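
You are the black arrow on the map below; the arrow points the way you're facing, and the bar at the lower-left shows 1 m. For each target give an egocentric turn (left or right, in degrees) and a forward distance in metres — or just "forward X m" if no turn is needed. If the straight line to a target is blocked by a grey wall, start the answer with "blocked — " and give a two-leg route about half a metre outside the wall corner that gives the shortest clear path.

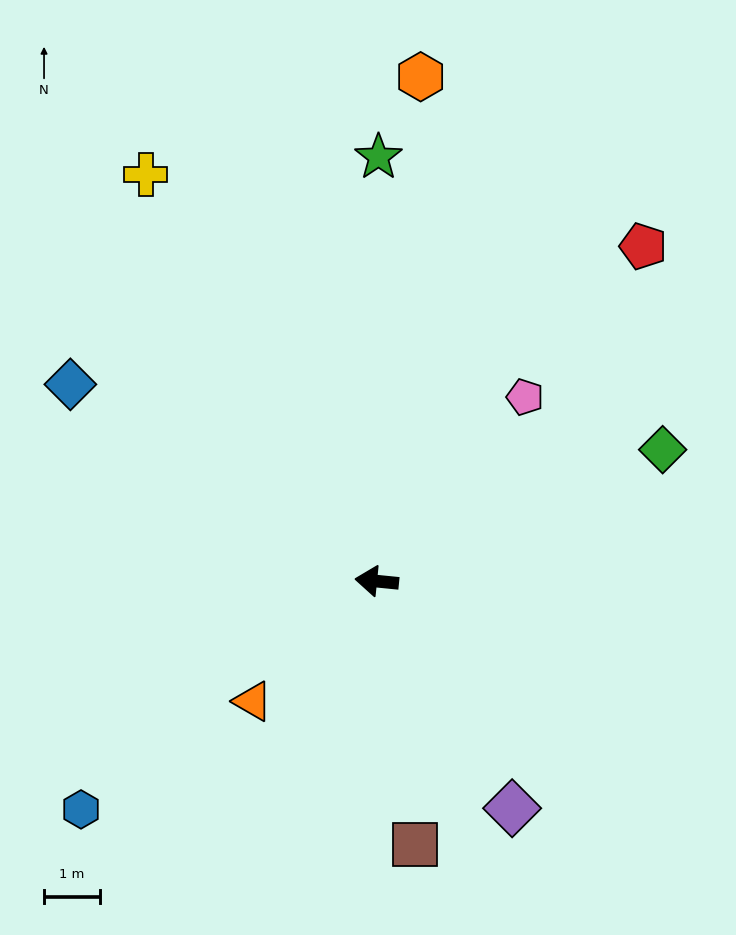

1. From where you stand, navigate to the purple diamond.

turn left 127°, forward 4.7 m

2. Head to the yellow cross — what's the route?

turn right 55°, forward 8.4 m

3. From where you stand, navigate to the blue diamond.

turn right 27°, forward 6.5 m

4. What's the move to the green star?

turn right 85°, forward 7.6 m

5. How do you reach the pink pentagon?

turn right 123°, forward 4.2 m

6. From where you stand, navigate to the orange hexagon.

turn right 89°, forward 9.1 m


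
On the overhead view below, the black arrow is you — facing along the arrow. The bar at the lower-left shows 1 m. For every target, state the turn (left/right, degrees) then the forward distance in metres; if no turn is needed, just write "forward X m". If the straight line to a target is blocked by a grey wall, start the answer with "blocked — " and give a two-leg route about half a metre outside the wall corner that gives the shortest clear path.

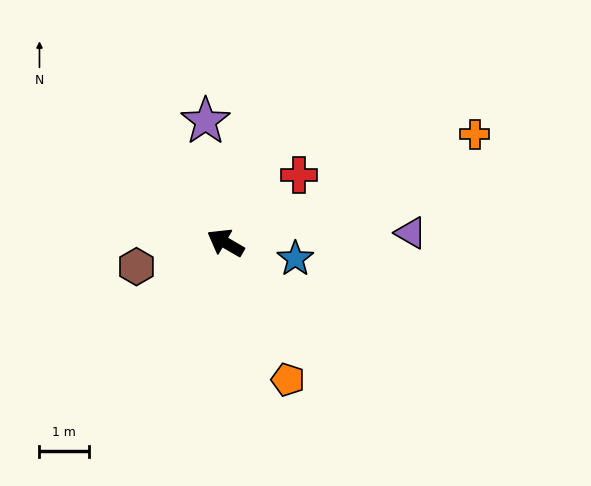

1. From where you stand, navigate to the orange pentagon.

turn left 145°, forward 3.1 m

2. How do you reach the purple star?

turn right 51°, forward 2.5 m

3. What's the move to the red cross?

turn right 107°, forward 2.0 m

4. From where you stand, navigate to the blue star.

turn right 163°, forward 1.5 m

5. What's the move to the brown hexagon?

turn left 45°, forward 1.9 m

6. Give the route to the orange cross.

turn right 126°, forward 5.5 m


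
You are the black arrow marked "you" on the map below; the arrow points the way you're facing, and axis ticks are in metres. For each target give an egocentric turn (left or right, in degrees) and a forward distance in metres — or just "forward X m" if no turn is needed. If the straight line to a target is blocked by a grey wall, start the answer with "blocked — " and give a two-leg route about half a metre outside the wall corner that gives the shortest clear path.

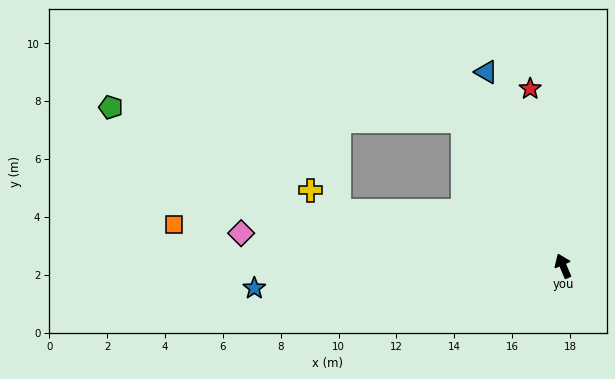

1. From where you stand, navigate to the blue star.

turn left 71°, forward 10.7 m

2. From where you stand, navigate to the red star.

turn right 12°, forward 6.2 m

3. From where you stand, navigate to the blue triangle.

forward 7.2 m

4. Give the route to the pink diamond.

turn left 61°, forward 11.2 m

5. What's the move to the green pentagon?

blocked — turn left 12°, forward 6.1 m, then turn left 53°, forward 12.2 m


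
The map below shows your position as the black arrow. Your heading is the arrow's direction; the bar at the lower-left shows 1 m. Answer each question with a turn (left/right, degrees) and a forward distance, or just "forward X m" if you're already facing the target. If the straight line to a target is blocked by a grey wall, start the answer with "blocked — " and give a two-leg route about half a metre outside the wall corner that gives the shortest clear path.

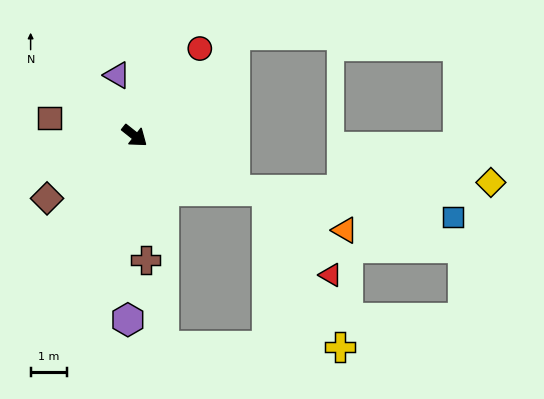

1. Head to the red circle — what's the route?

turn left 92°, forward 3.0 m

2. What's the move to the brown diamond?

turn right 106°, forward 3.0 m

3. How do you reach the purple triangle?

turn left 145°, forward 1.7 m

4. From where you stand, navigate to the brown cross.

turn right 46°, forward 3.5 m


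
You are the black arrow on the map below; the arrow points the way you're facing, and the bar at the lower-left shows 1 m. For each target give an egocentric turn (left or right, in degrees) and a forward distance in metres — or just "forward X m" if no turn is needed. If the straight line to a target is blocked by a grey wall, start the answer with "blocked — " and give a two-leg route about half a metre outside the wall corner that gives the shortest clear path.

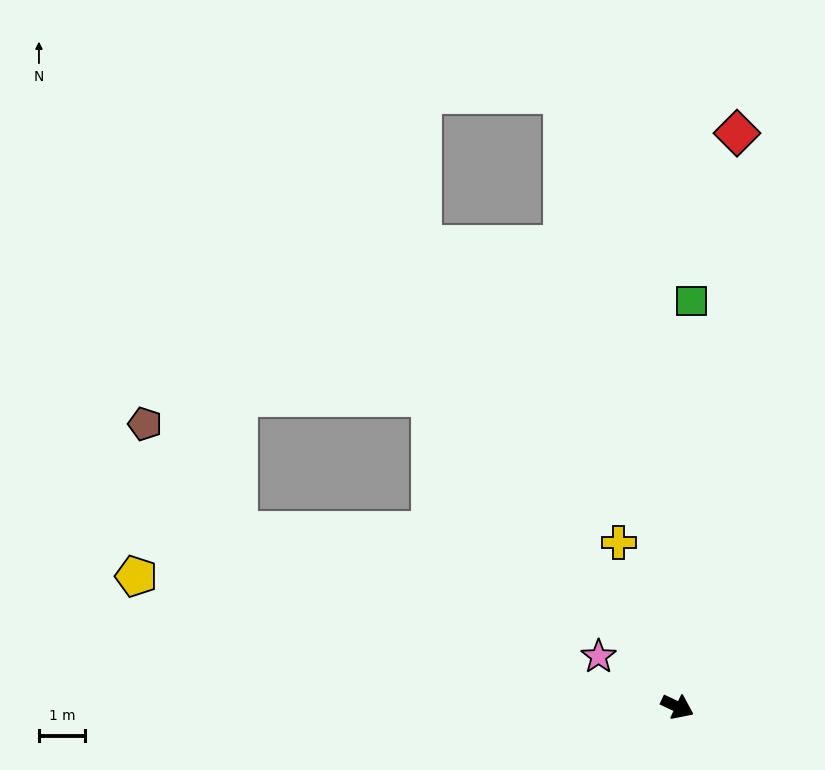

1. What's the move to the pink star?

turn left 173°, forward 2.0 m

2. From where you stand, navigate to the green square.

turn left 113°, forward 8.7 m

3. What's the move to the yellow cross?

turn left 135°, forward 3.8 m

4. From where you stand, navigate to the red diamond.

turn left 109°, forward 12.4 m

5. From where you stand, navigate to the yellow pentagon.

turn right 168°, forward 12.0 m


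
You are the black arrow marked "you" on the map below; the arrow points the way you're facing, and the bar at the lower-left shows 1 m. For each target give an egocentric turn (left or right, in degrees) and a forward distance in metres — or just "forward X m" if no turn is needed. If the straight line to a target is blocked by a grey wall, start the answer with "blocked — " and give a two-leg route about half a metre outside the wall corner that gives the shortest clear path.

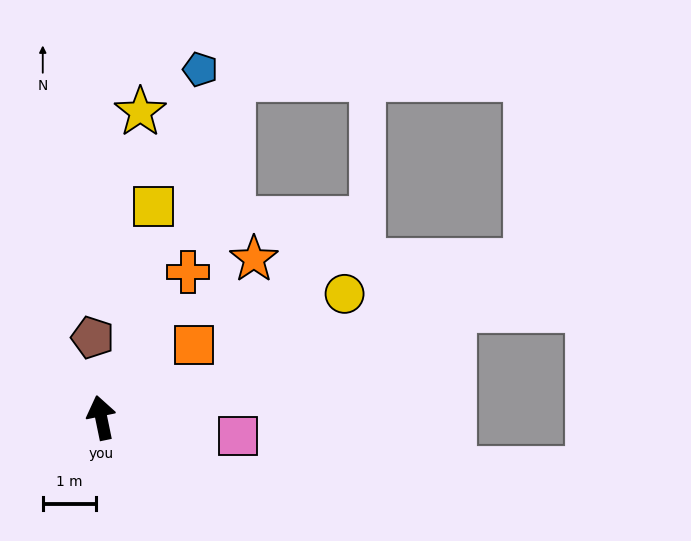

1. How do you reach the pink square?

turn right 109°, forward 2.6 m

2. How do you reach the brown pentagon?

turn right 6°, forward 1.5 m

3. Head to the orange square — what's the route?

turn right 64°, forward 2.2 m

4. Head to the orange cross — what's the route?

turn right 42°, forward 3.2 m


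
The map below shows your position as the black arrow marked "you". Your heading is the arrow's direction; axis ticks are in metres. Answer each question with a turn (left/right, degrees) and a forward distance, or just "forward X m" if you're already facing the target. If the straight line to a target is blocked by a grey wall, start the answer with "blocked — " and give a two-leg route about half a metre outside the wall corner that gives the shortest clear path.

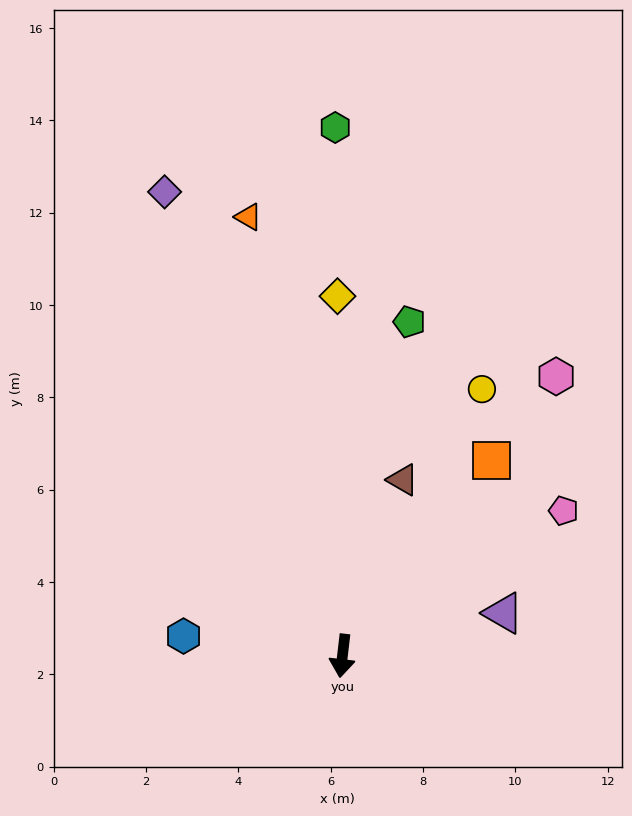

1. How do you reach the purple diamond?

turn right 152°, forward 10.8 m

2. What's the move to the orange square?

turn left 149°, forward 5.3 m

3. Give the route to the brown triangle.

turn left 168°, forward 4.0 m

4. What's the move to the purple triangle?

turn left 112°, forward 3.6 m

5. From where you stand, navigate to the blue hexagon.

turn right 90°, forward 3.5 m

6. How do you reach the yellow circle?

turn left 159°, forward 6.5 m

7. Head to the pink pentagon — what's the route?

turn left 130°, forward 5.7 m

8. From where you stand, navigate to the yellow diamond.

turn right 173°, forward 7.8 m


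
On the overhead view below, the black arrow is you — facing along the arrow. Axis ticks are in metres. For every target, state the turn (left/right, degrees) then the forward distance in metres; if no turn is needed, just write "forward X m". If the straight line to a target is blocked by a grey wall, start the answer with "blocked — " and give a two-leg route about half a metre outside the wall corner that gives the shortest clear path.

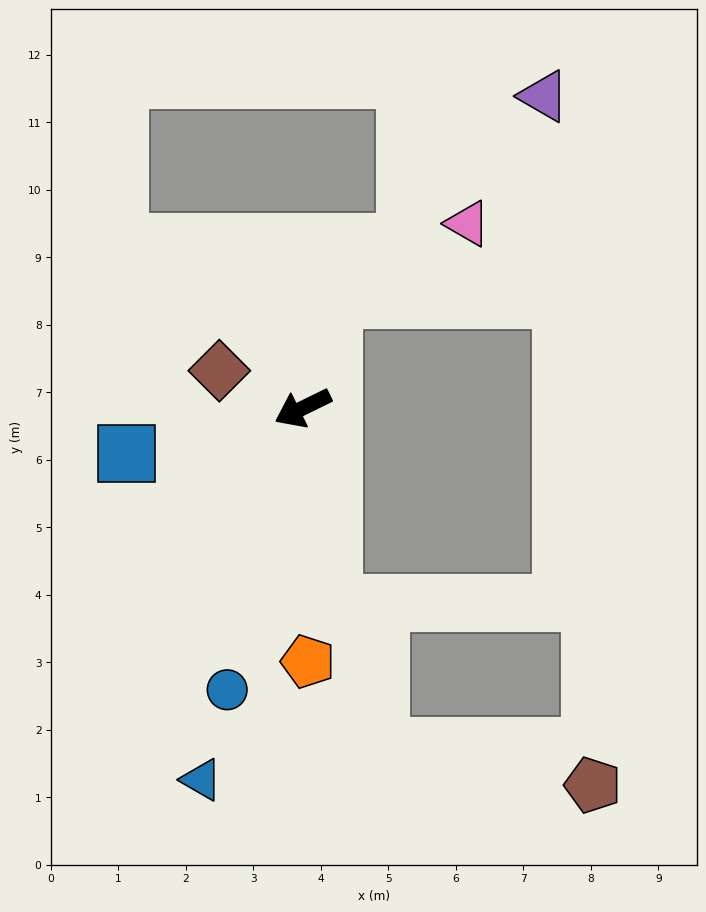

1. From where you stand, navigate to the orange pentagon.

turn left 65°, forward 3.8 m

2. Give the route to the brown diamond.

turn right 50°, forward 1.4 m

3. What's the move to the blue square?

turn right 12°, forward 2.7 m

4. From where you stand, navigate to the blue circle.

turn left 49°, forward 4.3 m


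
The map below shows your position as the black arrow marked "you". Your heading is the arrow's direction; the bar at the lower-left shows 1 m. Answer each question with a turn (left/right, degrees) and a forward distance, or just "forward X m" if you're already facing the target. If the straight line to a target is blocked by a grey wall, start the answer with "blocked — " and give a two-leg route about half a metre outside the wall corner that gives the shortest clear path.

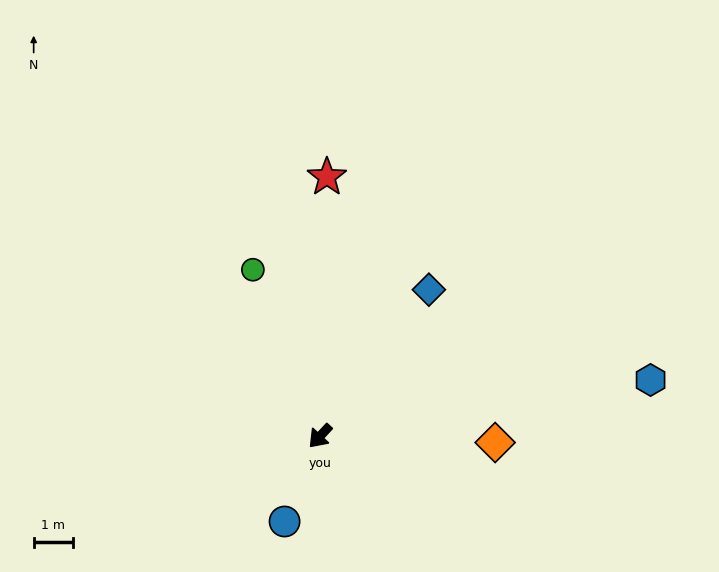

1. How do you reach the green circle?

turn right 115°, forward 4.6 m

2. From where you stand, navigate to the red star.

turn right 139°, forward 6.6 m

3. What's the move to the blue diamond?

turn right 174°, forward 4.6 m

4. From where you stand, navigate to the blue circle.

turn left 20°, forward 2.3 m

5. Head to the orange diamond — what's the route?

turn left 131°, forward 4.5 m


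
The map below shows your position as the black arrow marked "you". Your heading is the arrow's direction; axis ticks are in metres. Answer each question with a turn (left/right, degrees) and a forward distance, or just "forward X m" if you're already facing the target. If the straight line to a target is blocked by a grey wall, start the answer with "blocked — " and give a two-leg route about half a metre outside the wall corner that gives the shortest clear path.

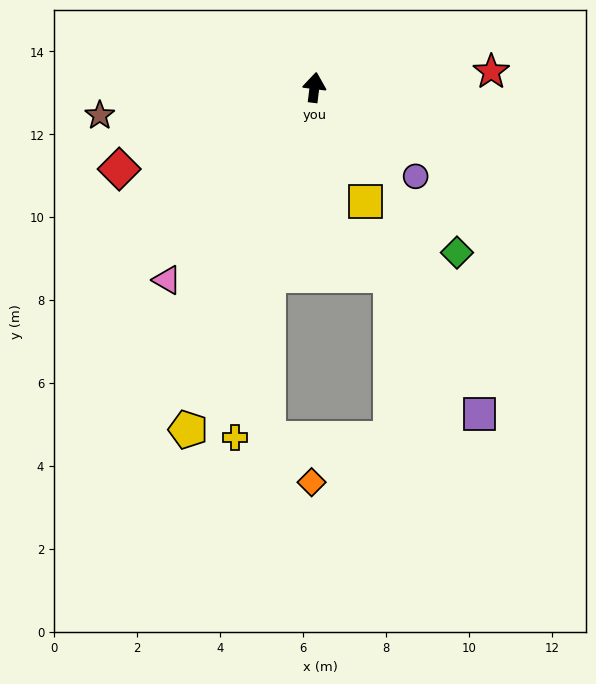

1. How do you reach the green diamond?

turn right 132°, forward 5.3 m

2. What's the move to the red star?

turn right 78°, forward 4.3 m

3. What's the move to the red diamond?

turn left 120°, forward 5.1 m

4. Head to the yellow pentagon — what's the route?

turn left 167°, forward 8.8 m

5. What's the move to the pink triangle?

turn left 150°, forward 5.8 m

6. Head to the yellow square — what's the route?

turn right 149°, forward 3.0 m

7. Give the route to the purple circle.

turn right 124°, forward 3.2 m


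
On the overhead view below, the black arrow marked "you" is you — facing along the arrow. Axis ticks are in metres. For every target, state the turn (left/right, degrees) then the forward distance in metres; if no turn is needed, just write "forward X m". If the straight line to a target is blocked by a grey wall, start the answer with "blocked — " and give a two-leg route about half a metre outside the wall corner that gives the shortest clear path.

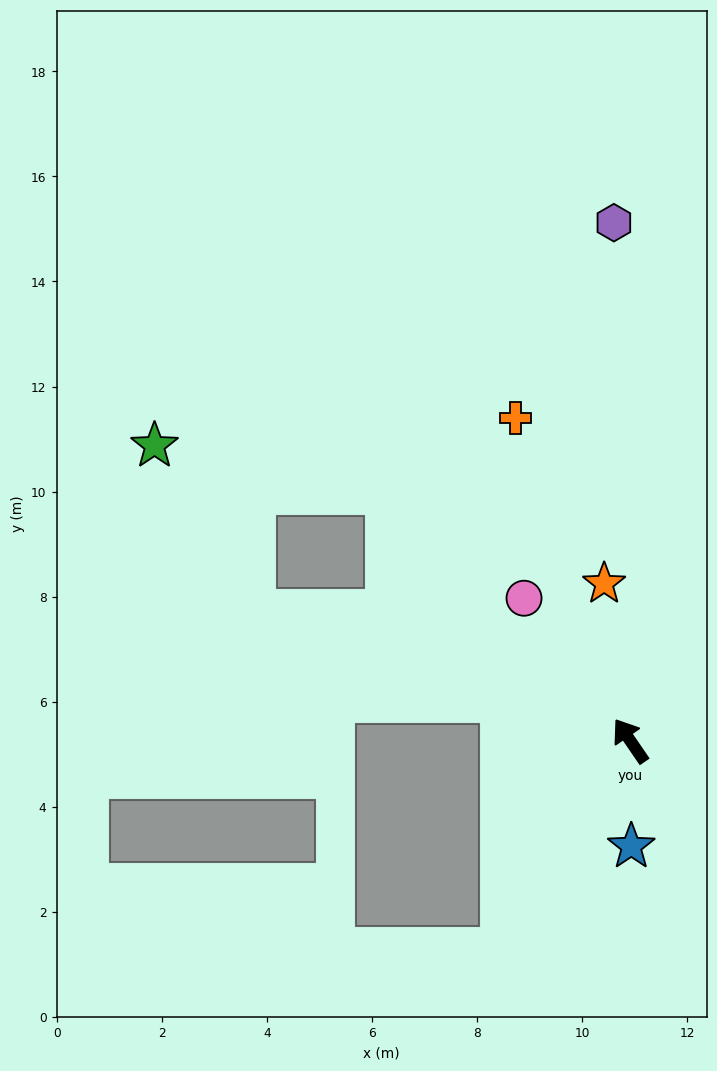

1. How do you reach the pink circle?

turn left 2°, forward 3.4 m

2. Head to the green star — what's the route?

blocked — turn left 37°, forward 7.6 m, then turn right 41°, forward 3.7 m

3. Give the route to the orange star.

turn right 25°, forward 3.0 m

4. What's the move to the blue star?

turn left 146°, forward 2.0 m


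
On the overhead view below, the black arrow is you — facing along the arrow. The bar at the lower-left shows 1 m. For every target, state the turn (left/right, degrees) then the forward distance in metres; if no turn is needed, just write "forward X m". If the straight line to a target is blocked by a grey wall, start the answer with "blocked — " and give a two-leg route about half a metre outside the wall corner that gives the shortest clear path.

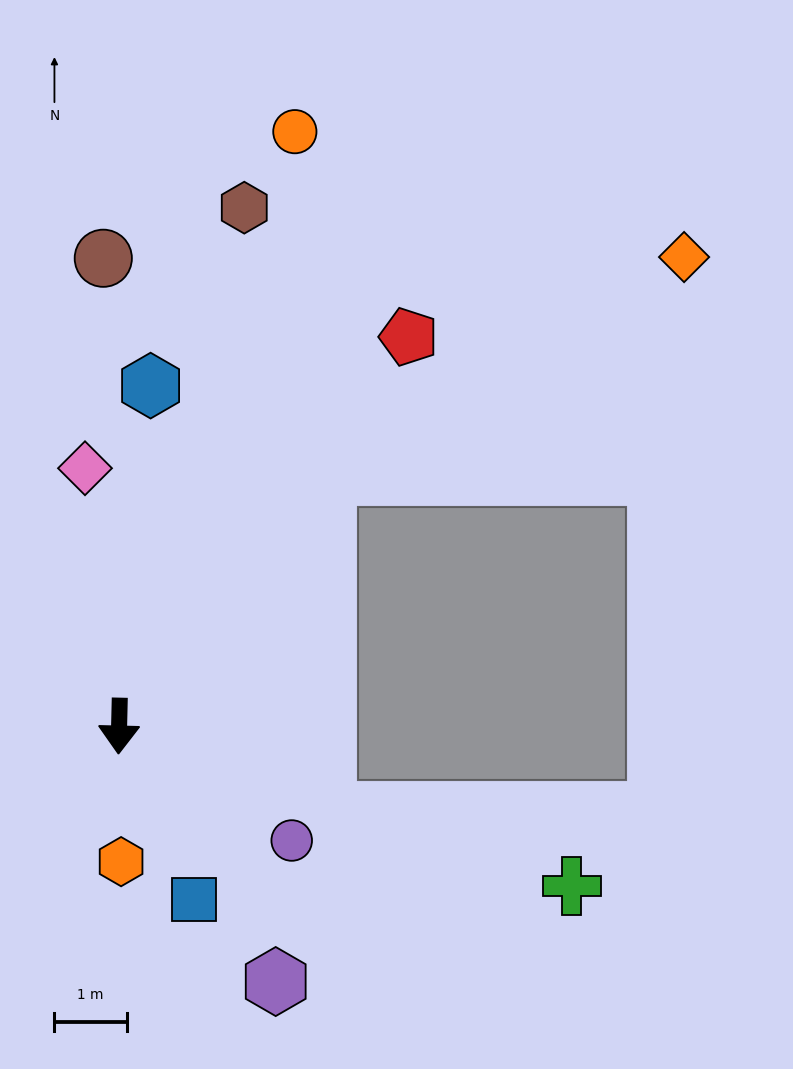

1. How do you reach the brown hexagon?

turn left 168°, forward 7.4 m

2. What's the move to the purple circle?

turn left 58°, forward 2.9 m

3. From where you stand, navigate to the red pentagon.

turn left 145°, forward 6.7 m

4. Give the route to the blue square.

turn left 25°, forward 2.6 m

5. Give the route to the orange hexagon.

turn left 2°, forward 1.9 m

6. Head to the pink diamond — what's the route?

turn right 171°, forward 3.6 m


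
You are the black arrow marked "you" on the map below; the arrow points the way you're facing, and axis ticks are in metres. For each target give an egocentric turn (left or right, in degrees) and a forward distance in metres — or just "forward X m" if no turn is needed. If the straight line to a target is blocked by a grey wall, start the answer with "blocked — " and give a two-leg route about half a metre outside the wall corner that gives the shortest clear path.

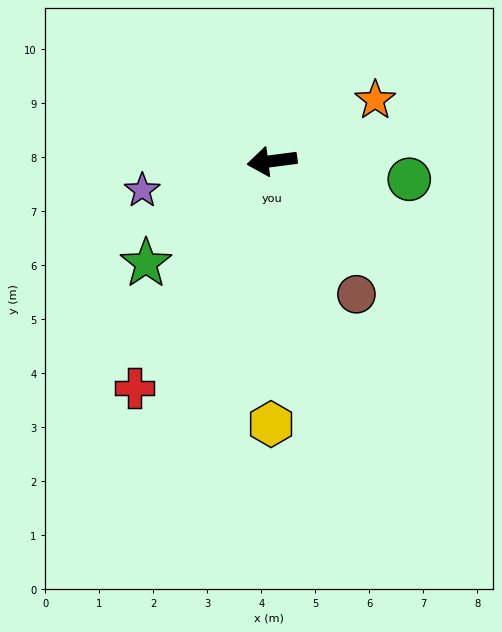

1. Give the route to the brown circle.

turn left 115°, forward 2.9 m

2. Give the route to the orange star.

turn right 157°, forward 2.2 m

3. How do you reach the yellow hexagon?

turn left 82°, forward 4.9 m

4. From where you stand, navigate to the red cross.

turn left 51°, forward 4.9 m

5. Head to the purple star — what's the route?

turn left 5°, forward 2.5 m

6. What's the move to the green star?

turn left 32°, forward 3.0 m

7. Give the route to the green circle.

turn left 165°, forward 2.6 m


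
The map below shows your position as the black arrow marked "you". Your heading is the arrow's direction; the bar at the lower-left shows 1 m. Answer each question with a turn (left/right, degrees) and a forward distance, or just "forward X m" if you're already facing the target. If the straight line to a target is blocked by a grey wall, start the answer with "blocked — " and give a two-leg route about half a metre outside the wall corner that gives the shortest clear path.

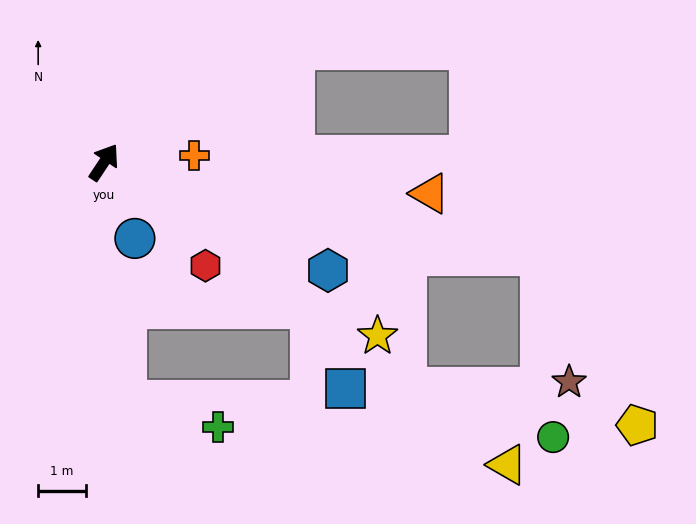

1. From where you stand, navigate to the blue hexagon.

turn right 82°, forward 5.2 m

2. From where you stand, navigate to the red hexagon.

turn right 102°, forward 3.0 m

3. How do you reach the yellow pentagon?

blocked — turn right 69°, forward 9.4 m, then turn right 48°, forward 4.1 m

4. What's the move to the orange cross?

turn right 52°, forward 1.9 m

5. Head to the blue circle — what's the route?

turn right 124°, forward 1.7 m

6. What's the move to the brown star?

blocked — turn right 69°, forward 9.4 m, then turn right 65°, forward 2.7 m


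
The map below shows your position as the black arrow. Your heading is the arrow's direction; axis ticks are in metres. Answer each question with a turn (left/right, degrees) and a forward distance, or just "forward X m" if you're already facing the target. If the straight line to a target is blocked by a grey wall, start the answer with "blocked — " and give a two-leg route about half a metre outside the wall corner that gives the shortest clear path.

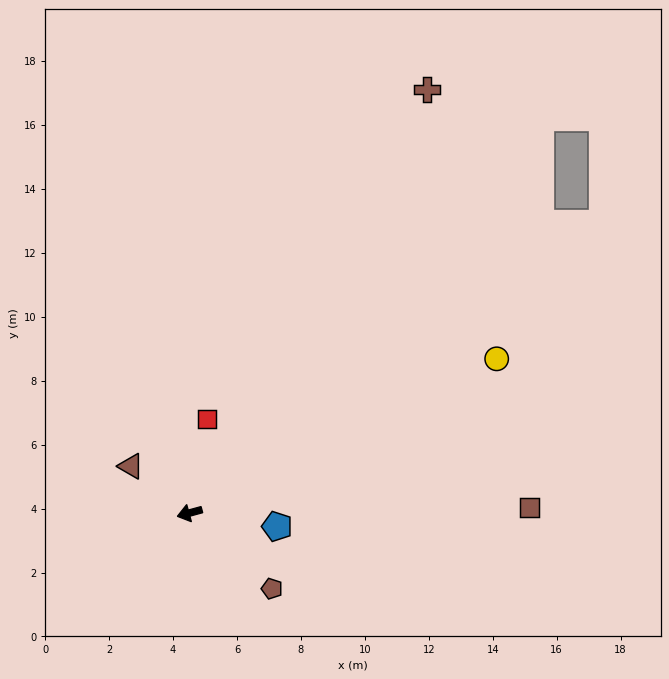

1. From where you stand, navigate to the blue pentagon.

turn left 156°, forward 2.8 m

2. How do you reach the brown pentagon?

turn left 122°, forward 3.5 m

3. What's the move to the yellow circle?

turn right 169°, forward 10.7 m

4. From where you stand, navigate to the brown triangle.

turn right 54°, forward 2.3 m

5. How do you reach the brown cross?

turn right 135°, forward 15.2 m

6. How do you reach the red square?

turn right 116°, forward 3.0 m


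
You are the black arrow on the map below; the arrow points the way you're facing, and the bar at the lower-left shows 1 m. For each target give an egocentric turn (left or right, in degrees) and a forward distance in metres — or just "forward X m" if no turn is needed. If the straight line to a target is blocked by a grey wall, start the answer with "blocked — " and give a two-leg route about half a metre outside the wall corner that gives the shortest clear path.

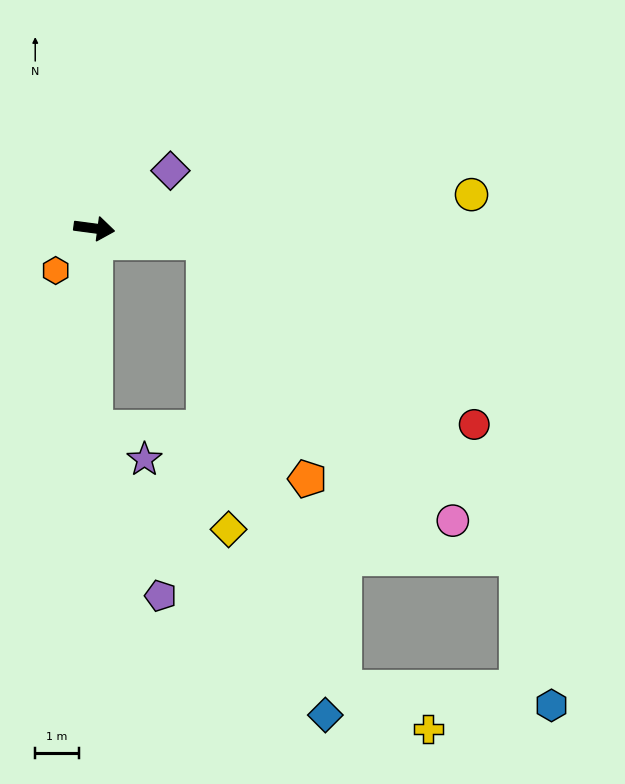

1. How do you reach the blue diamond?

blocked — forward 2.5 m, then turn right 68°, forward 11.2 m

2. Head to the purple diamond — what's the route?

turn left 45°, forward 2.2 m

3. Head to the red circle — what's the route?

blocked — forward 2.5 m, then turn right 27°, forward 7.4 m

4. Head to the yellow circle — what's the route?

turn left 13°, forward 8.6 m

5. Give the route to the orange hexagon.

turn right 125°, forward 1.3 m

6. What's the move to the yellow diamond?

blocked — forward 2.5 m, then turn right 78°, forward 6.6 m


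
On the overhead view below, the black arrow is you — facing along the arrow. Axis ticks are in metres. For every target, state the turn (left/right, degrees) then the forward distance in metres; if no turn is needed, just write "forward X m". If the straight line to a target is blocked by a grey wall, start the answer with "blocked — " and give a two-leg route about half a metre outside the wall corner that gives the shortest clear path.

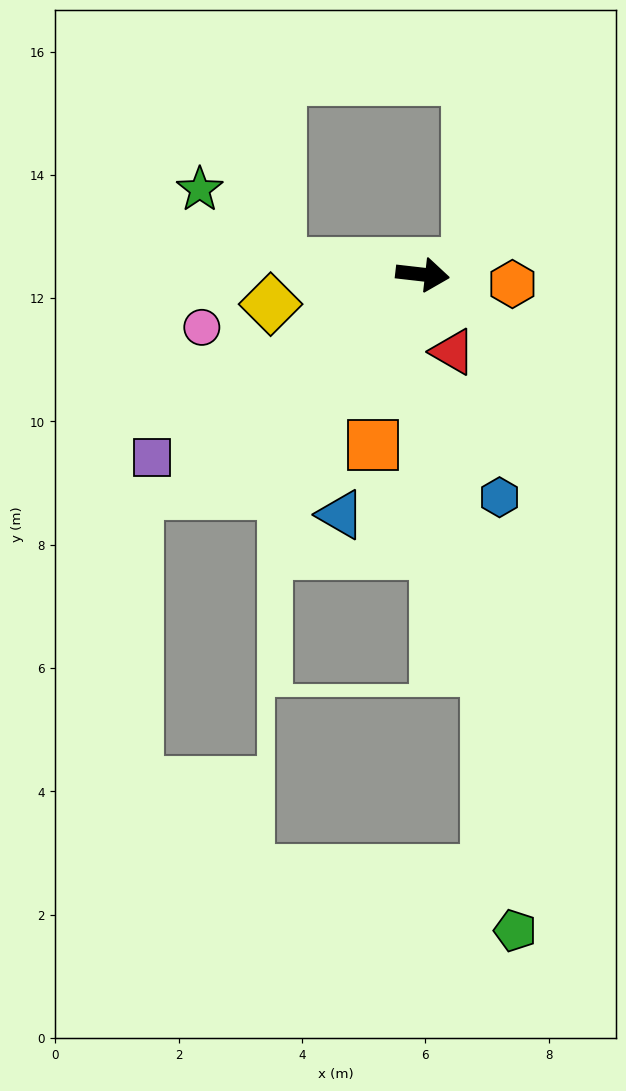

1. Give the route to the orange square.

turn right 100°, forward 2.9 m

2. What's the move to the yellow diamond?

turn right 162°, forward 2.5 m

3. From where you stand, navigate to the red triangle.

turn right 62°, forward 1.3 m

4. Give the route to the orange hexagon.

forward 1.5 m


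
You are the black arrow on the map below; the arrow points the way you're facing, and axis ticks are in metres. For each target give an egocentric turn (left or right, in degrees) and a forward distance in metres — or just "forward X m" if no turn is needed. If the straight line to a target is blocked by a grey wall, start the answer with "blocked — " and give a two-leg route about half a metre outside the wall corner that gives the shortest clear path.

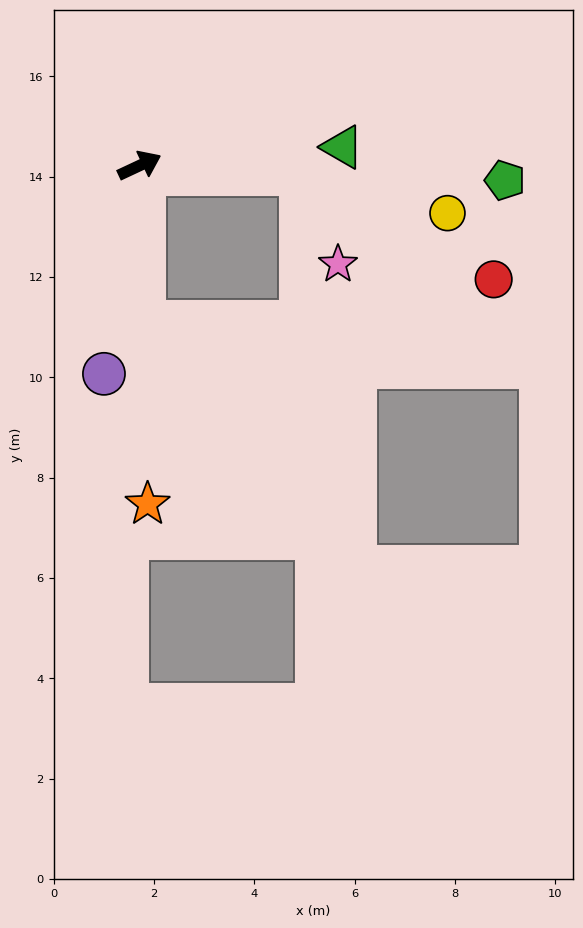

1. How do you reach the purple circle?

turn right 125°, forward 4.2 m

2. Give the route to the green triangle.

turn right 20°, forward 4.1 m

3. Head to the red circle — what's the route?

blocked — turn right 28°, forward 3.2 m, then turn right 26°, forward 4.4 m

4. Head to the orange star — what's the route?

turn right 114°, forward 6.8 m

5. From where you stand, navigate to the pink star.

blocked — turn right 28°, forward 3.2 m, then turn right 64°, forward 1.9 m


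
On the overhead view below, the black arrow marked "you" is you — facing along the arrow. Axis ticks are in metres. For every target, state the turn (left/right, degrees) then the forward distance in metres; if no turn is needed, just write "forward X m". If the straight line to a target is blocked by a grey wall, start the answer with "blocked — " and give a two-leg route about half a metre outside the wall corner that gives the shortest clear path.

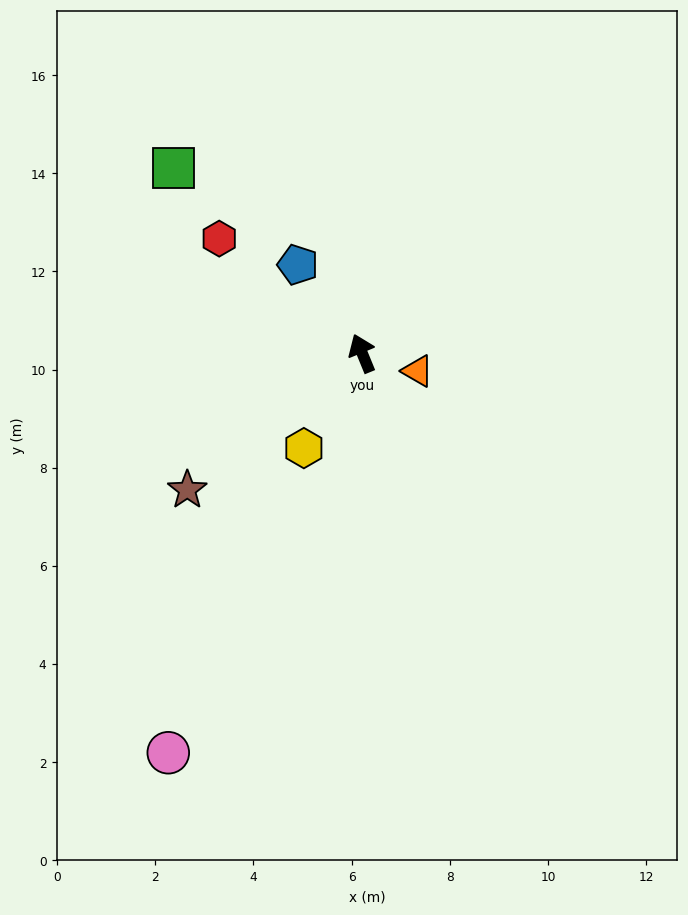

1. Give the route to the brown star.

turn left 106°, forward 4.5 m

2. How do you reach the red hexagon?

turn left 29°, forward 3.7 m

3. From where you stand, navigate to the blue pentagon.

turn left 14°, forward 2.2 m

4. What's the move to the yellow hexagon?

turn left 126°, forward 2.3 m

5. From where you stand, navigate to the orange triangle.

turn right 130°, forward 1.2 m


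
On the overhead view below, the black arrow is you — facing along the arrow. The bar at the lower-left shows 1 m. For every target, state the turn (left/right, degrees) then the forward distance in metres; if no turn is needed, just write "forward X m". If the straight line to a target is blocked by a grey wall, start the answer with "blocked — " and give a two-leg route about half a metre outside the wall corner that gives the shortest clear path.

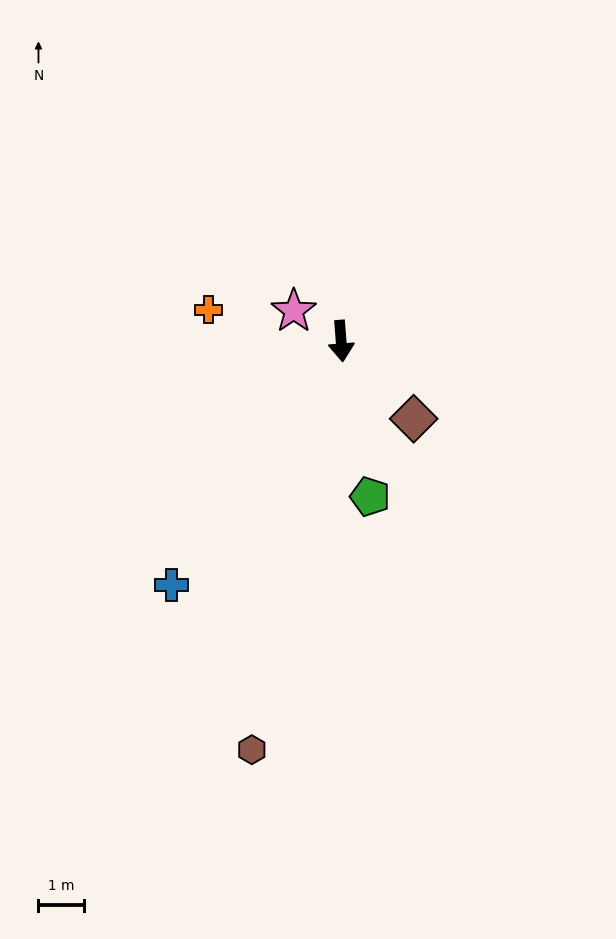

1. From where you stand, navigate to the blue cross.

turn right 39°, forward 6.5 m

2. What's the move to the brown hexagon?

turn right 17°, forward 9.1 m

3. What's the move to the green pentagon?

turn left 6°, forward 3.4 m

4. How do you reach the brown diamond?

turn left 39°, forward 2.3 m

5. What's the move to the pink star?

turn right 127°, forward 1.2 m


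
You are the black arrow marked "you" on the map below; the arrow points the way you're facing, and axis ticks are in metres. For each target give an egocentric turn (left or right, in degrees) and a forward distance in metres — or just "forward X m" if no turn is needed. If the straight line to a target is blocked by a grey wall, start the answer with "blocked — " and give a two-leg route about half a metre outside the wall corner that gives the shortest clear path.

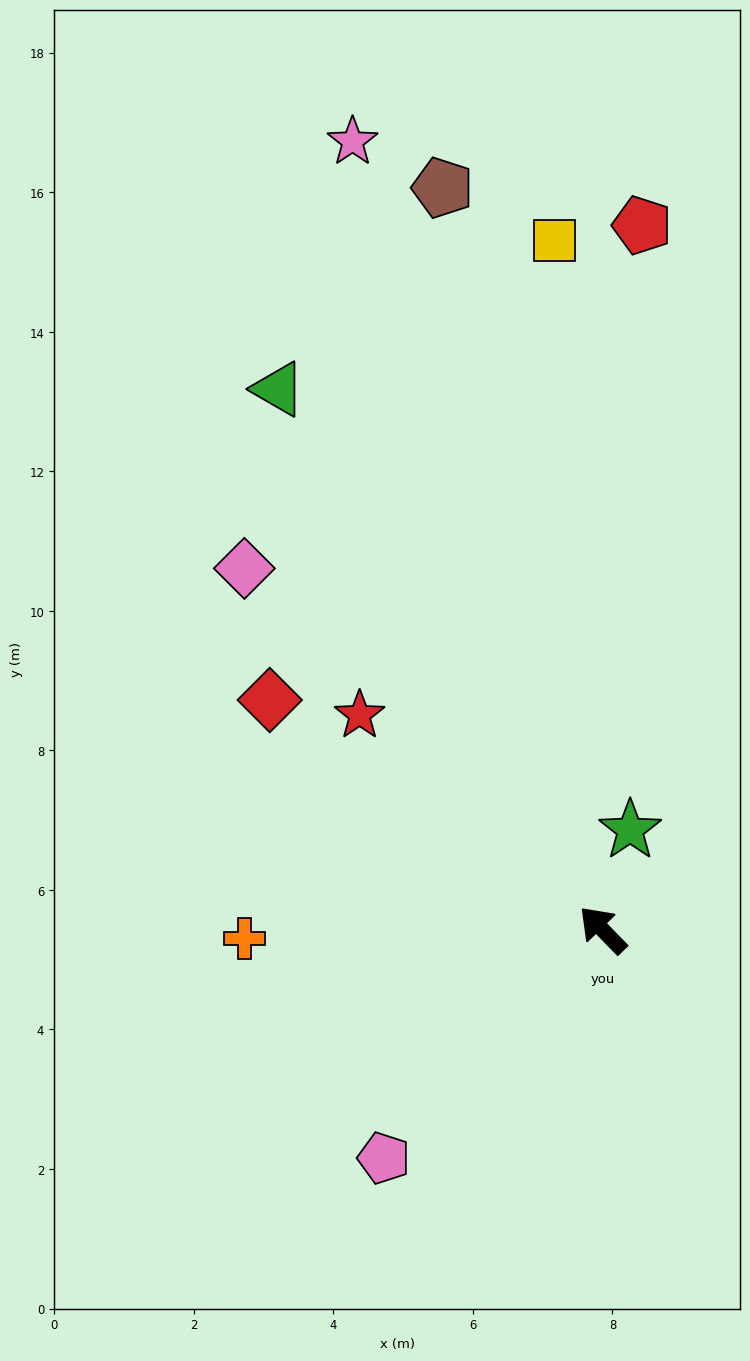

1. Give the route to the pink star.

turn right 27°, forward 11.9 m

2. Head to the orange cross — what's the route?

turn left 47°, forward 5.1 m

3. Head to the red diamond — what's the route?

turn left 11°, forward 5.8 m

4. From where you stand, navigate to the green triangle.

turn right 13°, forward 9.0 m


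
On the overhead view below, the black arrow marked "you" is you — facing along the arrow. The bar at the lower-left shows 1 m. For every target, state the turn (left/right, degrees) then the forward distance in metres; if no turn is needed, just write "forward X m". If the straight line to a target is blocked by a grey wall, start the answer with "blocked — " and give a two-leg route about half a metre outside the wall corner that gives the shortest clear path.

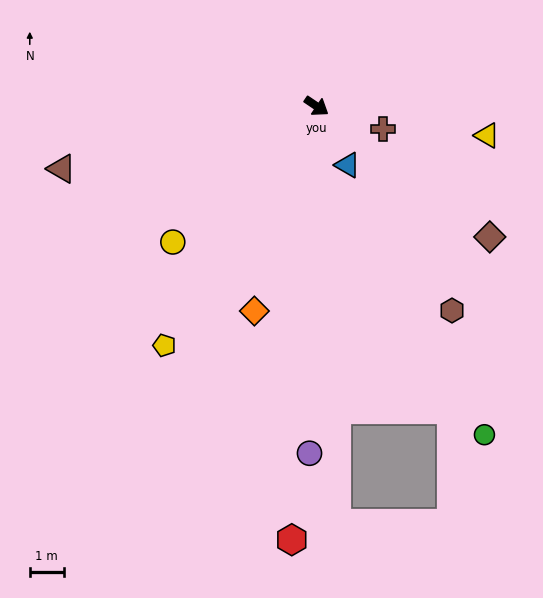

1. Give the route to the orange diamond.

turn right 73°, forward 6.3 m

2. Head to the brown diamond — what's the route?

turn right 3°, forward 6.4 m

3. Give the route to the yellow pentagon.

turn right 88°, forward 8.3 m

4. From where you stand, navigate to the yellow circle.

turn right 103°, forward 5.8 m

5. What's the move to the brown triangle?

turn right 132°, forward 7.7 m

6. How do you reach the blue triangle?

turn right 28°, forward 2.0 m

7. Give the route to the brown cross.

turn left 15°, forward 2.1 m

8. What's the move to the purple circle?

turn right 57°, forward 10.2 m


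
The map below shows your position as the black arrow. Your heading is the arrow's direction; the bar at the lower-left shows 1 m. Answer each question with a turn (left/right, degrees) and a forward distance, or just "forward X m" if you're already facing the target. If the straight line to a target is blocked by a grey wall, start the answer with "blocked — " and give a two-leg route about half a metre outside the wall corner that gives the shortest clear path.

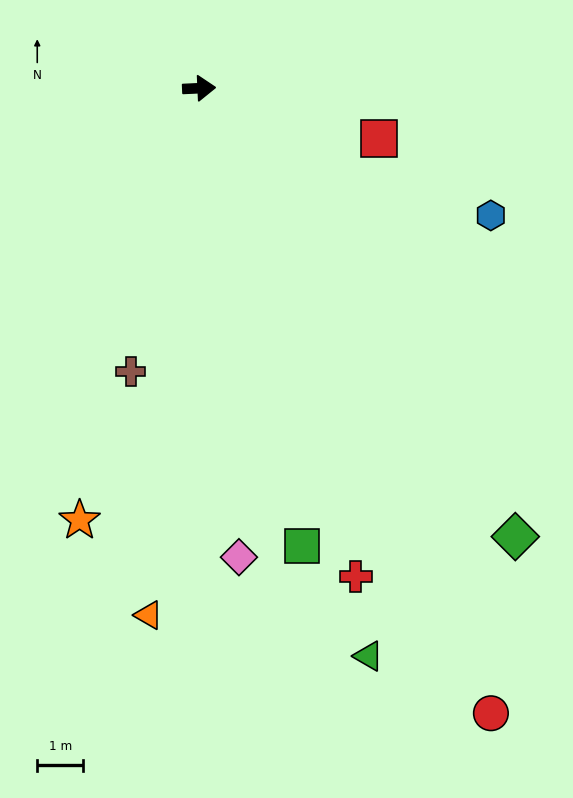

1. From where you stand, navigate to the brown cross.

turn right 106°, forward 6.3 m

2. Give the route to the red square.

turn right 18°, forward 4.1 m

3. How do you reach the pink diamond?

turn right 88°, forward 10.2 m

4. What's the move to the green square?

turn right 80°, forward 10.2 m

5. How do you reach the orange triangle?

turn right 98°, forward 11.5 m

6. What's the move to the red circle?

turn right 68°, forward 15.0 m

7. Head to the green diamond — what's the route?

turn right 57°, forward 11.9 m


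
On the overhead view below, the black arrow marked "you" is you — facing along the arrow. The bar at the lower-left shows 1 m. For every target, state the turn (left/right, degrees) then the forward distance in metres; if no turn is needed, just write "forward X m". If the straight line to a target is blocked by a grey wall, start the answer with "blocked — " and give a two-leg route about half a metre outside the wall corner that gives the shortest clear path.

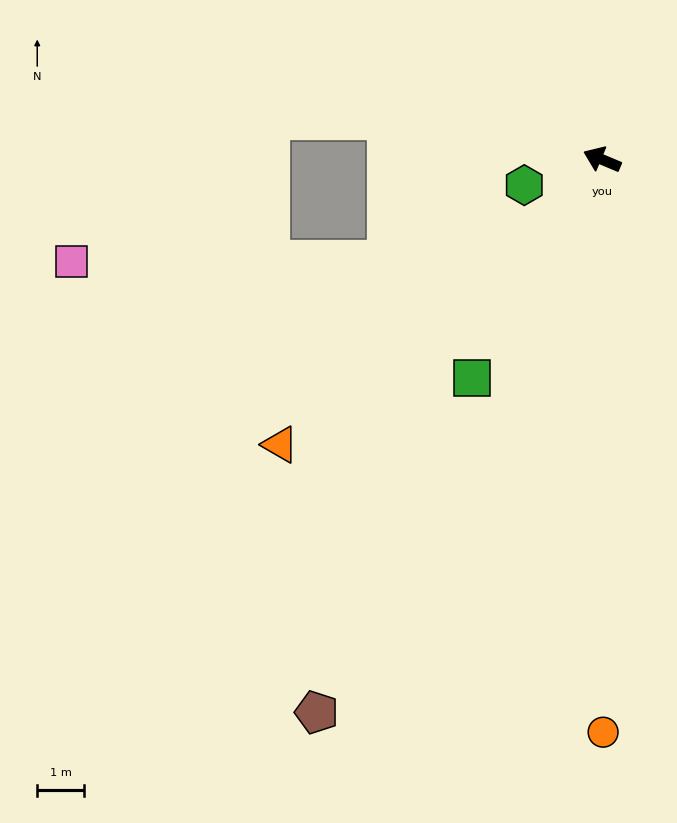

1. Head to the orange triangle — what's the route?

turn left 64°, forward 9.2 m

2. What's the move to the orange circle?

turn left 113°, forward 12.2 m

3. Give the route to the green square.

turn left 82°, forward 5.4 m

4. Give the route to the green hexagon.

turn left 41°, forward 1.7 m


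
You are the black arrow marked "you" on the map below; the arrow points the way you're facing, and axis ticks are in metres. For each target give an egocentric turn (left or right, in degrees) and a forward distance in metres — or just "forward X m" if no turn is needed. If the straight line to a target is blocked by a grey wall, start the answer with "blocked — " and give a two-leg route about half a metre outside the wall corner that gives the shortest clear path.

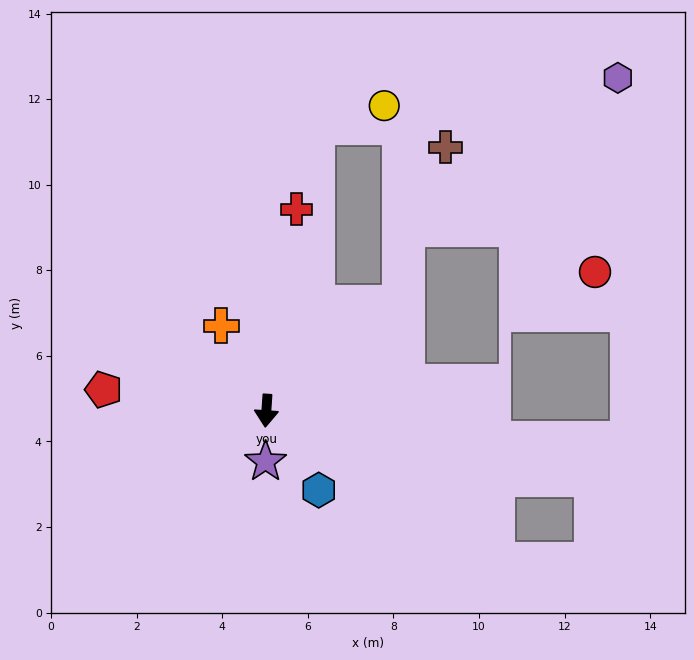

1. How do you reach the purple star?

turn left 3°, forward 1.2 m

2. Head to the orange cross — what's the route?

turn right 148°, forward 2.3 m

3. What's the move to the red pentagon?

turn right 94°, forward 3.8 m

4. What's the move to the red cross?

turn left 175°, forward 4.8 m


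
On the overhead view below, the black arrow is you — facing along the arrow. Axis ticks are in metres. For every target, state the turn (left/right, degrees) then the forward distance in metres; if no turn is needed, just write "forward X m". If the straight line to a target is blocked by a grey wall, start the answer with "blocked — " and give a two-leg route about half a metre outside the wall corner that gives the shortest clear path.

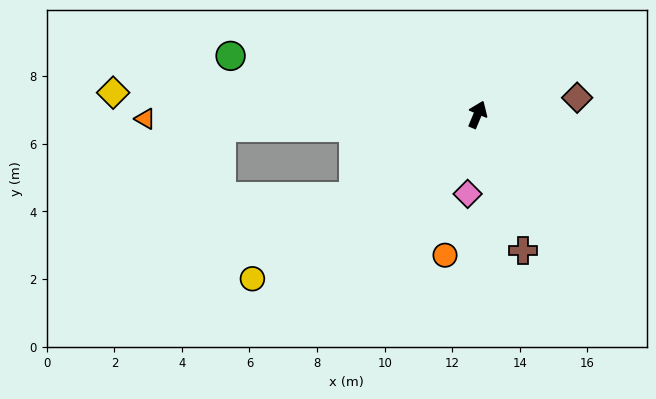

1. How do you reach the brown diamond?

turn right 58°, forward 3.0 m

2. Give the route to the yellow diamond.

turn left 109°, forward 10.8 m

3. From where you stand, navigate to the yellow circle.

turn left 149°, forward 8.2 m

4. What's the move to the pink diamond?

turn right 164°, forward 2.4 m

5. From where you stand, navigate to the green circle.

turn left 99°, forward 7.5 m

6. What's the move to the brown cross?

turn right 139°, forward 4.2 m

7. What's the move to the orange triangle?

turn left 113°, forward 9.8 m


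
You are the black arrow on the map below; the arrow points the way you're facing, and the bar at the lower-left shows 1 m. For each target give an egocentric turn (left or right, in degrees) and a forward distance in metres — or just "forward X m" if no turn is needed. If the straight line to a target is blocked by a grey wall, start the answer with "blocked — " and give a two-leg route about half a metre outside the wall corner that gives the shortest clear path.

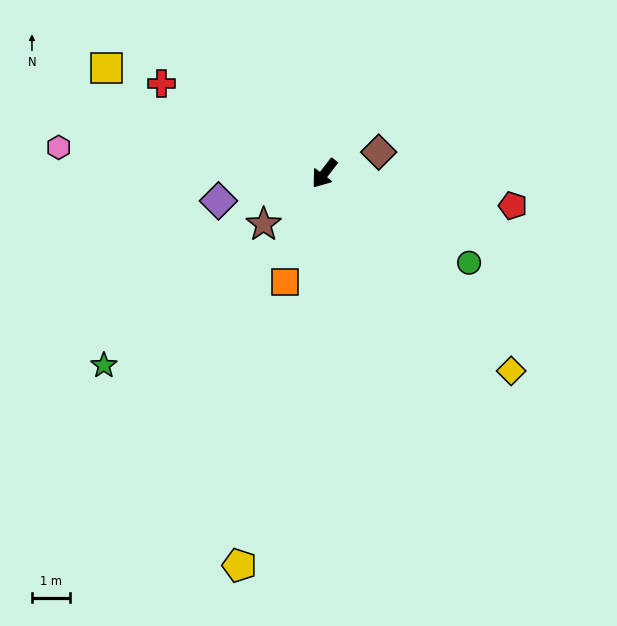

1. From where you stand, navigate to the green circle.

turn left 96°, forward 4.5 m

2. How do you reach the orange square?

turn left 18°, forward 3.1 m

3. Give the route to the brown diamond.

turn left 149°, forward 1.5 m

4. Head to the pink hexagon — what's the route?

turn right 58°, forward 7.1 m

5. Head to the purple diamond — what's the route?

turn right 38°, forward 2.9 m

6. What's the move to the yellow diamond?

turn left 81°, forward 7.2 m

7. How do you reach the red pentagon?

turn left 118°, forward 5.0 m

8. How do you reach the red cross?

turn right 81°, forward 4.9 m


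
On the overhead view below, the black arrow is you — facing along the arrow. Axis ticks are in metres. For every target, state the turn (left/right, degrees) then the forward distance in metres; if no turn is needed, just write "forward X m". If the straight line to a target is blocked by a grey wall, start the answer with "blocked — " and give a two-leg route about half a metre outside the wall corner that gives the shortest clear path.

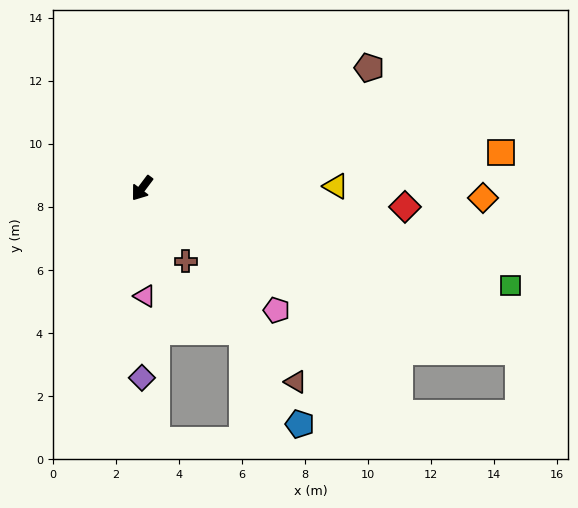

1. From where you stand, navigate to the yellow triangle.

turn left 127°, forward 6.1 m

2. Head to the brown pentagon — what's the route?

turn left 155°, forward 8.2 m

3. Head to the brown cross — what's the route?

turn left 68°, forward 2.7 m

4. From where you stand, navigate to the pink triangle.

turn left 38°, forward 3.4 m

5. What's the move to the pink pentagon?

turn left 85°, forward 5.8 m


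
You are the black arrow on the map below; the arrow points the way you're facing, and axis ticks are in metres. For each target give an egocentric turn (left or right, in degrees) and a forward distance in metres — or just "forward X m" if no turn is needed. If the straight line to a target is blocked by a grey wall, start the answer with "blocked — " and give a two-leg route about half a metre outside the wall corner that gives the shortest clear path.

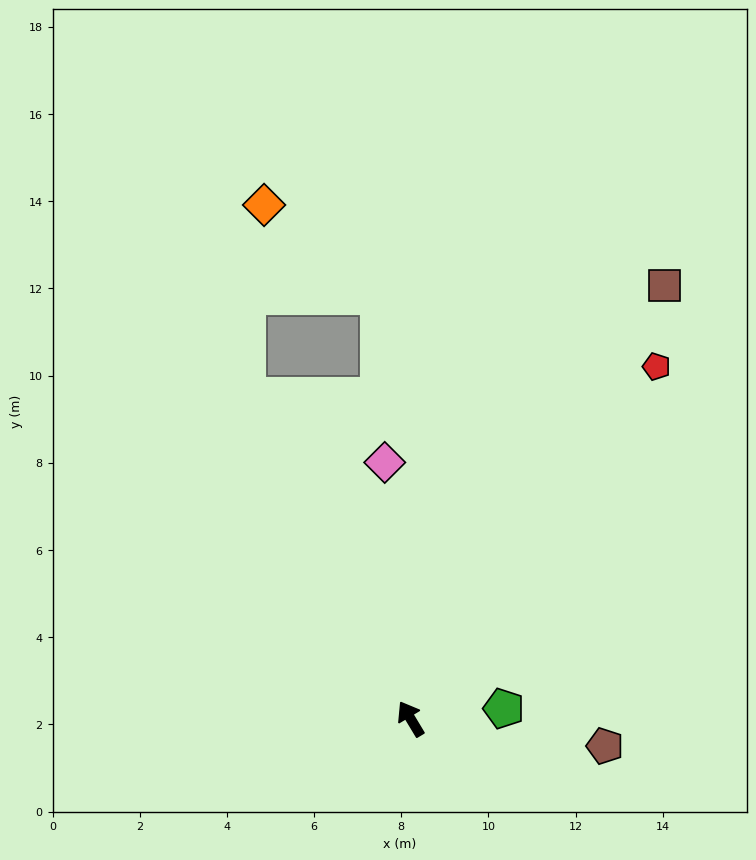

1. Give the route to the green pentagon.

turn right 115°, forward 2.1 m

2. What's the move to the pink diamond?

turn right 25°, forward 5.9 m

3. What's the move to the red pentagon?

turn right 66°, forward 9.9 m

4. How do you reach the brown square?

turn right 61°, forward 11.5 m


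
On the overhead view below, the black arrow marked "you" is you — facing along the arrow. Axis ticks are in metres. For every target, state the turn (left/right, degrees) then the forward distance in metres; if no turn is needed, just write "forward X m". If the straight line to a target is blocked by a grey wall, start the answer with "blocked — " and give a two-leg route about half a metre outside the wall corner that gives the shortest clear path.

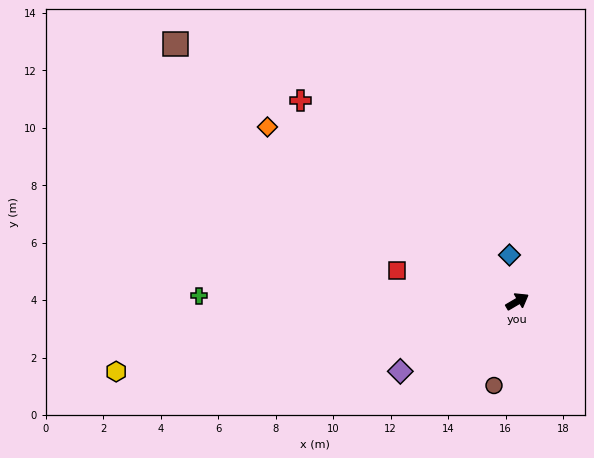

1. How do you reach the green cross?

turn left 148°, forward 11.1 m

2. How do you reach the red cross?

turn left 107°, forward 10.3 m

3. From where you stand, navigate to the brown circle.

turn right 136°, forward 3.0 m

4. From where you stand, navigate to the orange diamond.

turn left 115°, forward 10.6 m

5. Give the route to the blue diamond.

turn left 69°, forward 1.6 m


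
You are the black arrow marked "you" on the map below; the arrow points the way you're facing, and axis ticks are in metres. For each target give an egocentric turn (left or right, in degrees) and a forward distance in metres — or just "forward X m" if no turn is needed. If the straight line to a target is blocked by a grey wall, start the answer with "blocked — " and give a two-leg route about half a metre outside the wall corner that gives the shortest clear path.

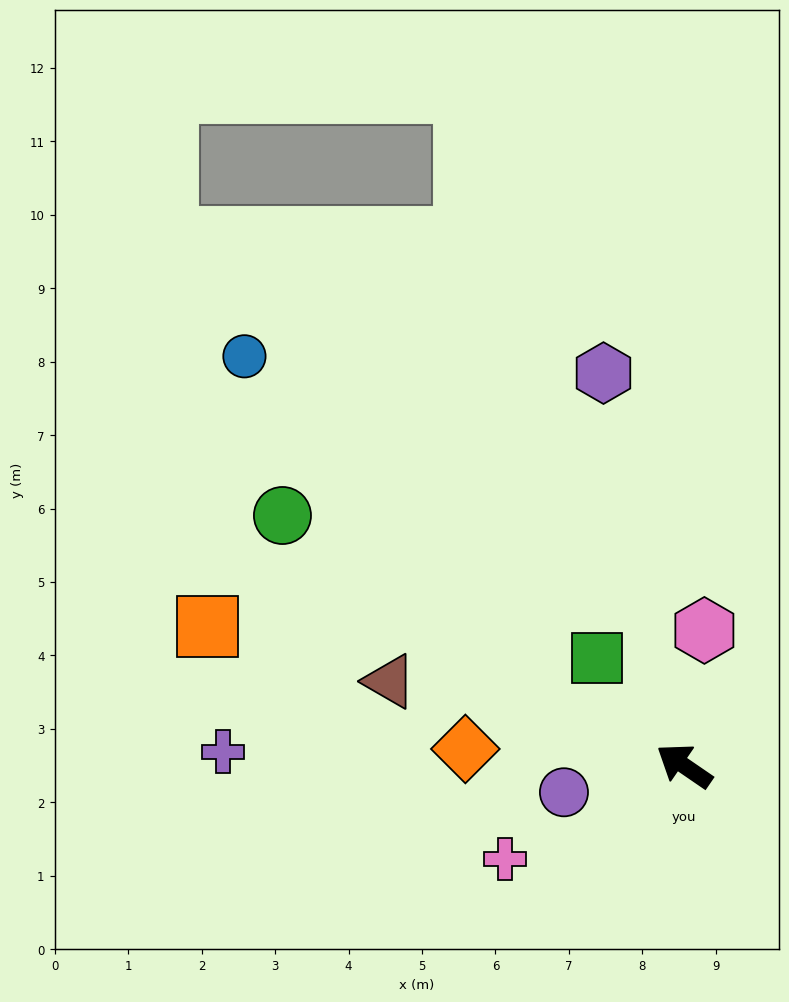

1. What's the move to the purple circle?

turn left 47°, forward 1.7 m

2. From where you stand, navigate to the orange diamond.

turn left 30°, forward 3.0 m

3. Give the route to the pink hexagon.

turn right 64°, forward 1.9 m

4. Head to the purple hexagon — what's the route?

turn right 44°, forward 5.5 m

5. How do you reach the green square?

turn right 17°, forward 1.9 m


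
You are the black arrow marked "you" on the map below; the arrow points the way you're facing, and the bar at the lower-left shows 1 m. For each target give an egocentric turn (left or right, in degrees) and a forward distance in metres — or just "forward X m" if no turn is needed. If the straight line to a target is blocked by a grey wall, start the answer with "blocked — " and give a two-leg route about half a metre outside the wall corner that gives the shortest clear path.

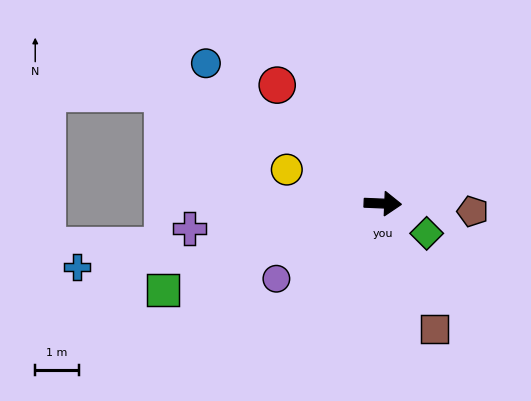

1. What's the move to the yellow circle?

turn left 163°, forward 2.3 m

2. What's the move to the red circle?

turn left 134°, forward 3.6 m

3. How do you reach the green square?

turn right 156°, forward 5.4 m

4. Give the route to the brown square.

turn right 65°, forward 3.1 m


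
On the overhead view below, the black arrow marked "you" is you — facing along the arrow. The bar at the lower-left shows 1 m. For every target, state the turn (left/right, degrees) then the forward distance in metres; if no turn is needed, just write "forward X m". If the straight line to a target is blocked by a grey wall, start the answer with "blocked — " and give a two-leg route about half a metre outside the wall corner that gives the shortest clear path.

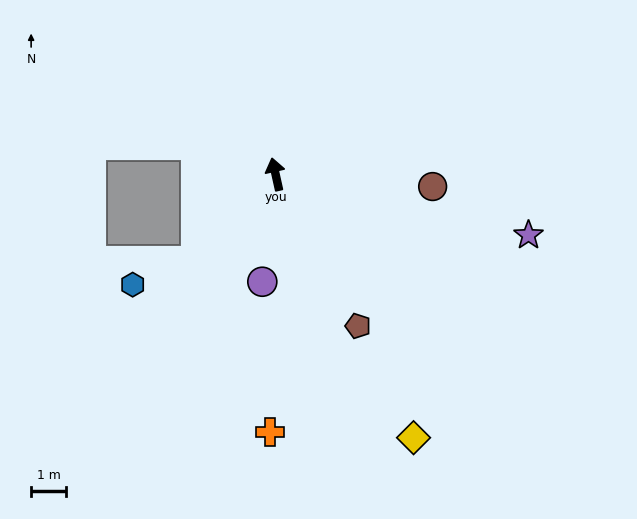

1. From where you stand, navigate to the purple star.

turn right 116°, forward 7.4 m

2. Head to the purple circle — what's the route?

turn left 160°, forward 3.1 m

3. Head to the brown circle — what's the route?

turn right 107°, forward 4.5 m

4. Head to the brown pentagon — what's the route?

turn right 164°, forward 4.9 m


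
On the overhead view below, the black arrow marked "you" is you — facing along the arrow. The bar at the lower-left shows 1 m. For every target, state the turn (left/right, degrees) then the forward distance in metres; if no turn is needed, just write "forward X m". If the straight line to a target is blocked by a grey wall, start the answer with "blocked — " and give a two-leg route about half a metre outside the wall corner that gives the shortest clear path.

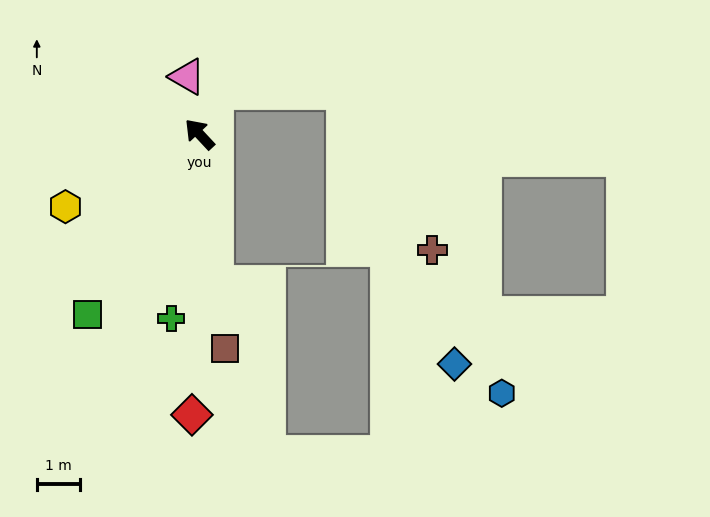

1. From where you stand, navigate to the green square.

turn left 105°, forward 5.0 m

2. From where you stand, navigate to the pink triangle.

turn right 31°, forward 1.4 m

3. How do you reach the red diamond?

turn left 135°, forward 6.6 m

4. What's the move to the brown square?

turn left 144°, forward 5.0 m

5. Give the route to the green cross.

turn left 128°, forward 4.4 m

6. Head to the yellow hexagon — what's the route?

turn left 75°, forward 3.6 m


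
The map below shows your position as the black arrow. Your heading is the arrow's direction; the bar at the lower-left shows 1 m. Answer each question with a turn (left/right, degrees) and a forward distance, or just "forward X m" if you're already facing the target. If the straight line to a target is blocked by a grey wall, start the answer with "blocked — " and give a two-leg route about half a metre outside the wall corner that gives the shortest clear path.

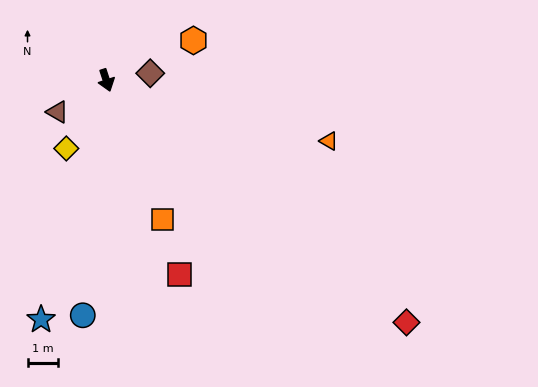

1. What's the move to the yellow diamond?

turn right 49°, forward 2.6 m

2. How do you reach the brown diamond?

turn left 81°, forward 1.4 m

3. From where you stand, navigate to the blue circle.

turn right 24°, forward 7.7 m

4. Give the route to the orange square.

turn left 4°, forward 4.9 m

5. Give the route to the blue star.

turn right 33°, forward 8.0 m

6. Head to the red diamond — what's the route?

turn left 33°, forward 12.5 m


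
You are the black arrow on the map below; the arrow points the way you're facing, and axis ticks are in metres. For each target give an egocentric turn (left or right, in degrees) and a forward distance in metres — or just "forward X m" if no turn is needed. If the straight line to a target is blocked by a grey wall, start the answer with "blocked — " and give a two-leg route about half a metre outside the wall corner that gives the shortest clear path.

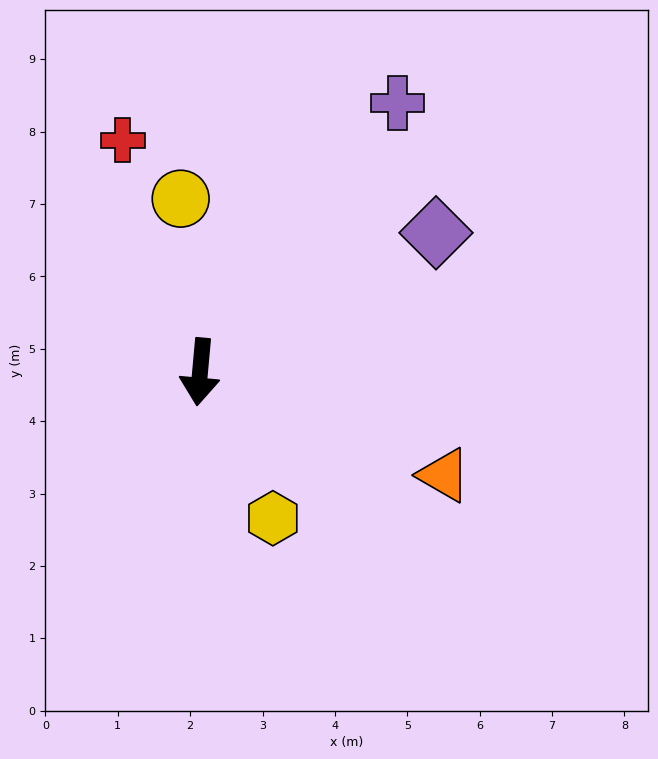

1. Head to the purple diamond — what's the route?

turn left 126°, forward 3.8 m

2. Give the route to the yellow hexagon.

turn left 32°, forward 2.3 m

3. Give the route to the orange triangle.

turn left 72°, forward 3.7 m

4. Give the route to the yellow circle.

turn right 168°, forward 2.4 m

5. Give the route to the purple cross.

turn left 149°, forward 4.6 m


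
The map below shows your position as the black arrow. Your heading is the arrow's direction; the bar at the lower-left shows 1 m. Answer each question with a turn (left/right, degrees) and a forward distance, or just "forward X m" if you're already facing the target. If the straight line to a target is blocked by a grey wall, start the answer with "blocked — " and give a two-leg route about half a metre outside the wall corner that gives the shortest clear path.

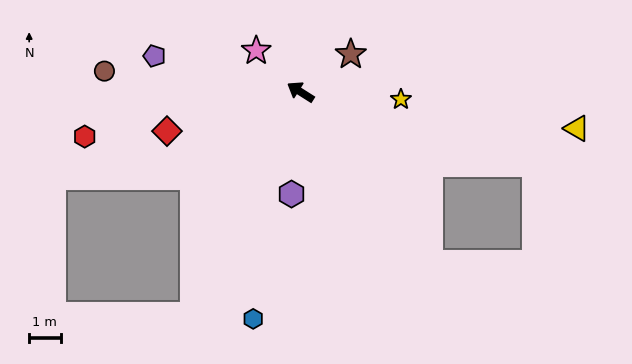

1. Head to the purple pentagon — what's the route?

turn left 19°, forward 4.8 m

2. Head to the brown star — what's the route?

turn right 111°, forward 2.0 m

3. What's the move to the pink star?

turn right 11°, forward 1.9 m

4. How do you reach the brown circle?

turn left 26°, forward 6.3 m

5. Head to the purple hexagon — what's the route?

turn left 117°, forward 3.3 m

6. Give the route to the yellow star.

turn right 152°, forward 3.2 m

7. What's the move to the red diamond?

turn left 49°, forward 4.4 m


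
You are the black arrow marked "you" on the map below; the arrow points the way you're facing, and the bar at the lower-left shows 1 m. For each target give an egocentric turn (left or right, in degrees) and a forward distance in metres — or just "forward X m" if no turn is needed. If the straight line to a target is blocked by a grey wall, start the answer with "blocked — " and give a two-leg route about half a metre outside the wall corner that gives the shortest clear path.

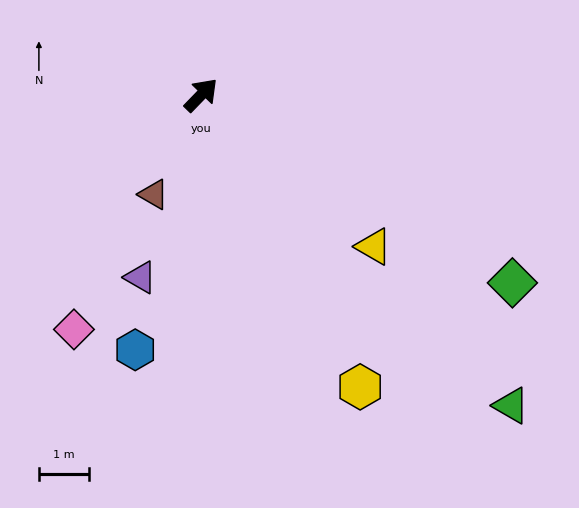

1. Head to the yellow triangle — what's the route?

turn right 87°, forward 4.6 m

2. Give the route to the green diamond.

turn right 77°, forward 7.3 m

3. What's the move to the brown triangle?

turn right 161°, forward 2.2 m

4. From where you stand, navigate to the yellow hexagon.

turn right 107°, forward 6.7 m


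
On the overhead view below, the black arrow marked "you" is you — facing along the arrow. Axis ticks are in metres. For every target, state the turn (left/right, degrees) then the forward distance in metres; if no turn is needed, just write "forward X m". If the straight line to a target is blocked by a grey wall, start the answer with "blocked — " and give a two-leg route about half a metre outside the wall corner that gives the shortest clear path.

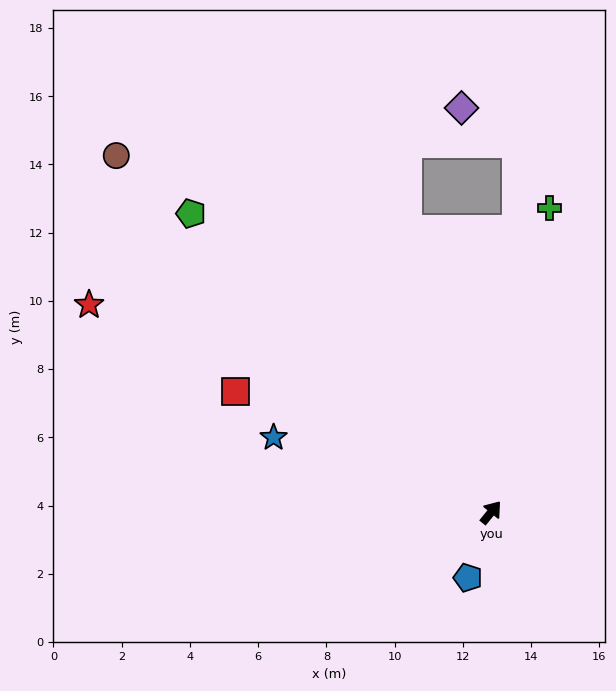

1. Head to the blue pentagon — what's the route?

turn right 160°, forward 2.0 m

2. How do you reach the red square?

turn left 104°, forward 8.3 m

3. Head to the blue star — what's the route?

turn left 110°, forward 6.7 m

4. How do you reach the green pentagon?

turn left 84°, forward 12.4 m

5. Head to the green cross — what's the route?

turn left 28°, forward 9.1 m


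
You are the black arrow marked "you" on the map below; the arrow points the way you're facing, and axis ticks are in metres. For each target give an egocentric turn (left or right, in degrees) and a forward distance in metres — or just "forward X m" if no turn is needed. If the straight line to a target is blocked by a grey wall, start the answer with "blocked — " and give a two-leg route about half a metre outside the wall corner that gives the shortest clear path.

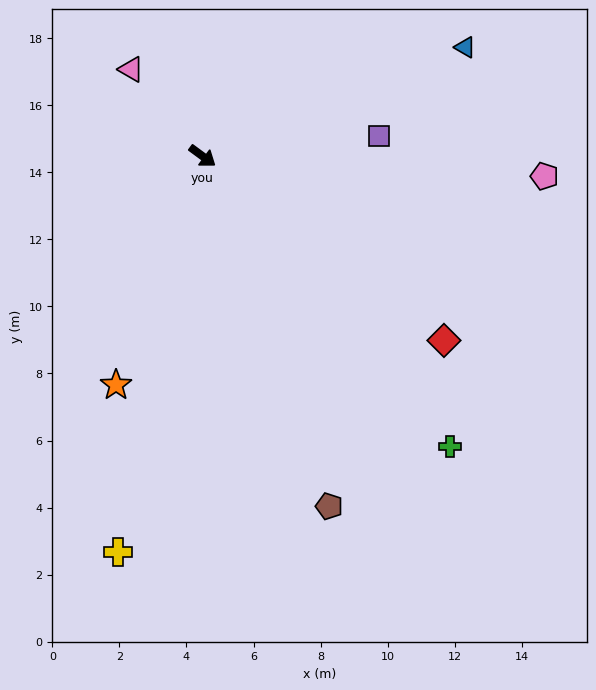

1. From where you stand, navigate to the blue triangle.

turn left 59°, forward 8.5 m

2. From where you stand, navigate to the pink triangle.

turn left 166°, forward 3.4 m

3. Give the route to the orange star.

turn right 74°, forward 7.3 m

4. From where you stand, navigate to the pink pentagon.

turn left 33°, forward 10.2 m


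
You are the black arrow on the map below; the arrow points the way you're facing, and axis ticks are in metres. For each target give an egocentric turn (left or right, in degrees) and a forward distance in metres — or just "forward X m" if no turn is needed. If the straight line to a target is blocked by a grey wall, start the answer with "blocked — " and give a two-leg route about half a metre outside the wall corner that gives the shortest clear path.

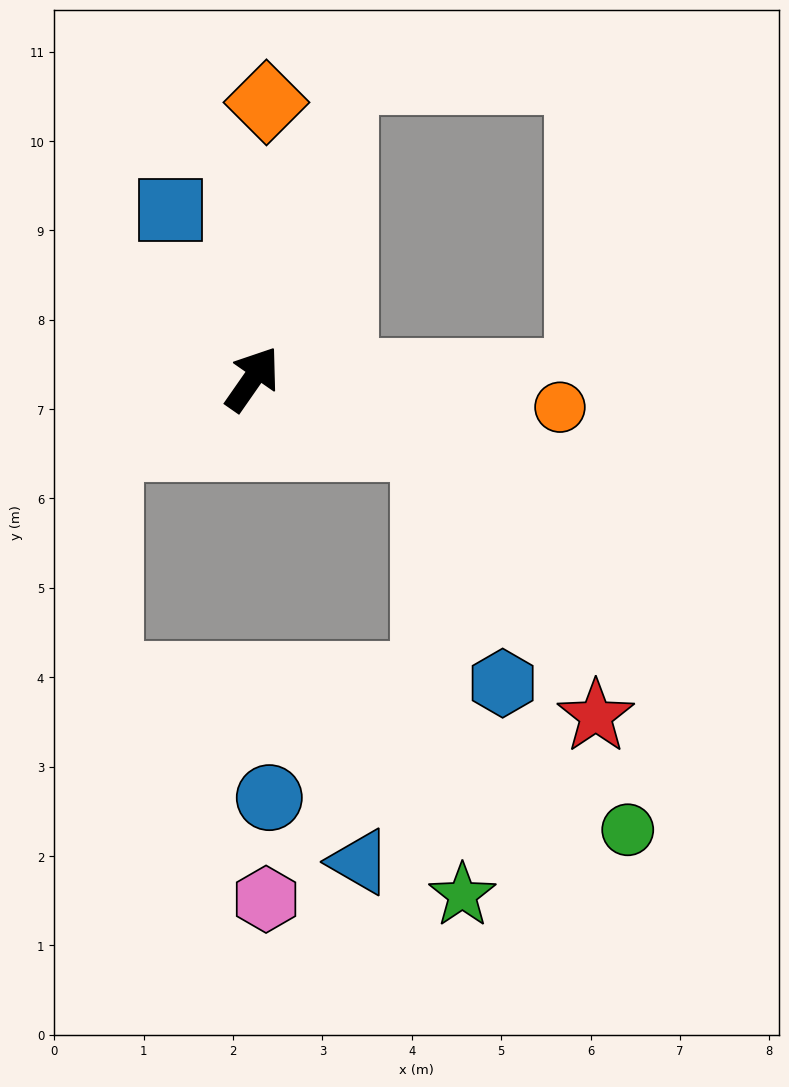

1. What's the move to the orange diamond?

turn left 32°, forward 3.1 m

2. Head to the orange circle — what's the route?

turn right 60°, forward 3.5 m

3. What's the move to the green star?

blocked — turn right 75°, forward 2.1 m, then turn right 66°, forward 5.1 m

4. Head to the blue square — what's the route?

turn left 61°, forward 2.1 m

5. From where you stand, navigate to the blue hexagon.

blocked — turn right 75°, forward 2.1 m, then turn right 53°, forward 2.8 m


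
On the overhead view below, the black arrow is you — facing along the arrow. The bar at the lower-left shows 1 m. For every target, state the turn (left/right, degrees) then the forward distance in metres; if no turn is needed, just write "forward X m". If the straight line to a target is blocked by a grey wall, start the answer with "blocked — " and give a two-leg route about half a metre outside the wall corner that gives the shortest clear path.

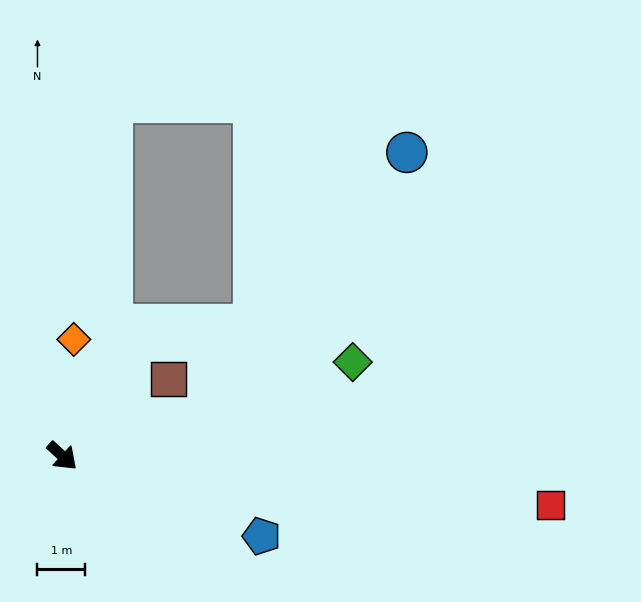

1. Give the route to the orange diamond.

turn left 127°, forward 2.5 m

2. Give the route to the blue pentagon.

turn left 21°, forward 4.5 m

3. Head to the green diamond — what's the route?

turn left 61°, forward 6.4 m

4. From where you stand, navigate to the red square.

turn left 37°, forward 10.3 m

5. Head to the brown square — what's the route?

turn left 79°, forward 2.8 m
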